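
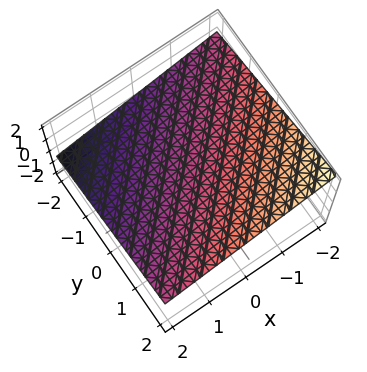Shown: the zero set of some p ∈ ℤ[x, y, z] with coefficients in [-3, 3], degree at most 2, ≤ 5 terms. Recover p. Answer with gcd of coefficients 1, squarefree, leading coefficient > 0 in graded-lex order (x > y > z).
x - y + 3*z - 2

1. deg p = 1. Every cross-section is a straight line — this is a plane.
2. Observable constraints: it meets the x-axis at x = 2 (among the integer gridlines); it meets the y-axis at y = -2 (among the integer gridlines).
3. The integer polynomial consistent with all of this is the stated p.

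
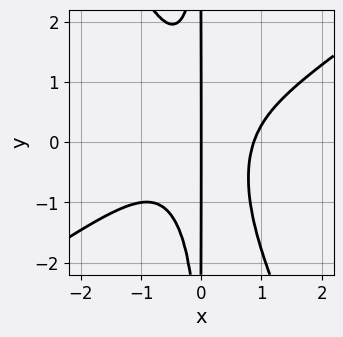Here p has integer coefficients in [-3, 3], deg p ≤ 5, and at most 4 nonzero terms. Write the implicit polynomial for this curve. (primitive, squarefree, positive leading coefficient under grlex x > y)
3*x^4 - 3*x^3*y - 2*x^2*y^2 - 2*x

(a) Degree: no degree-3 curve has this shape, so deg p = 4.
(b) From the visible intercepts: it crosses the x-axis at the gridline x = 0; every point of the y-axis in the box is on the curve.
(c) Together with the visible shape, these determine p as stated.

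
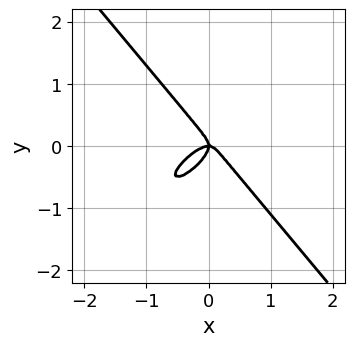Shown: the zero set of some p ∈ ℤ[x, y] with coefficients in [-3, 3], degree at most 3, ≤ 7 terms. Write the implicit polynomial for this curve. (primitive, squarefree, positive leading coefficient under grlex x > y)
1. deg p = 3. The shape is more complex than any degree-2 curve.
2. Against the integer gridlines: it meets the x-axis at x = 0 (among the integer gridlines); one y-axis crossing is at y = 0.
3. Putting this together gives p.

3*x^3 - 3*x^2*y - x*y^2 + 3*y^3 + x*y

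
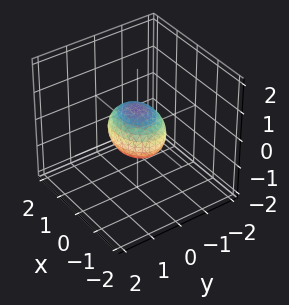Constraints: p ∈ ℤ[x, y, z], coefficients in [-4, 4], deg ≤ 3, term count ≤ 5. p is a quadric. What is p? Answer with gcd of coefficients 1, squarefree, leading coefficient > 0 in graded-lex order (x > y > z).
2*x^2 + 3*y^2 + 3*z^2 - 2

First, deg p = 2.
Then, symmetries: mirror symmetry z ↦ −z ⇒ only even powers of z; it's symmetric under y → −y, forcing even powers of y; it's symmetric under x → −x, forcing even powers of x.
Then, from the visible intercepts: among the integer gridlines, it crosses the x-axis at x ∈ {-1, 1}.
Finally, fitting integer coefficients to these (and the overall shape) gives p.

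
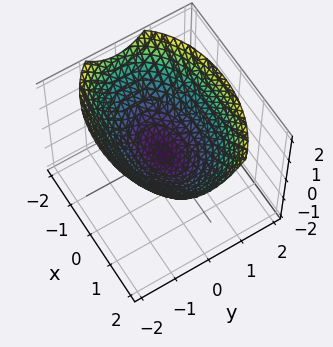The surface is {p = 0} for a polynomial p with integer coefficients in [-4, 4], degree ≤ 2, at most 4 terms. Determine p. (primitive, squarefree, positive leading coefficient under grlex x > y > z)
(a) The degree is 2 — a single bowl opening along one axis; a quadric.
(b) Symmetries: mirror symmetry y ↦ −y ⇒ only even powers of y; mirror symmetry x ↦ −x ⇒ only even powers of x.
(c) From the visible intercepts: one y-axis crossing is at y = 0; one x-axis crossing is at x = 0.
(d) Together with the visible shape, these determine p as stated.

x^2 + 2*y^2 - 3*z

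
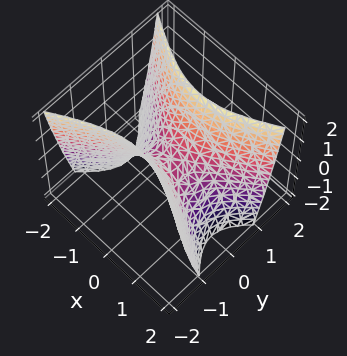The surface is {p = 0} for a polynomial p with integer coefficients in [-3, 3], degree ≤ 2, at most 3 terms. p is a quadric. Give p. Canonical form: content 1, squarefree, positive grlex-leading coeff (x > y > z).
(a) Degree: a saddle surface; a quadric, so deg p = 2.
(b) Symmetries: it's symmetric under x → −x, forcing even powers of x; it's symmetric under y → −y, forcing even powers of y.
(c) From the axis intercepts and sections: it meets the z-axis at z = 0 (among the integer gridlines); it crosses the x-axis at the gridline x = 0.
(d) Fitting integer coefficients to these (and the overall shape) gives p.

x^2 - 2*y^2 + z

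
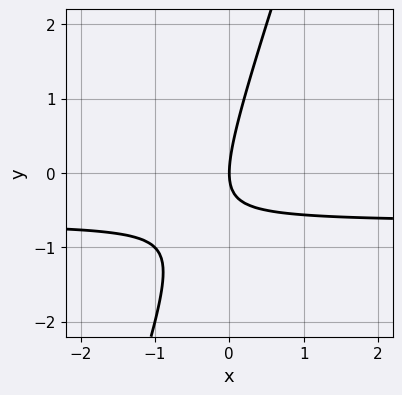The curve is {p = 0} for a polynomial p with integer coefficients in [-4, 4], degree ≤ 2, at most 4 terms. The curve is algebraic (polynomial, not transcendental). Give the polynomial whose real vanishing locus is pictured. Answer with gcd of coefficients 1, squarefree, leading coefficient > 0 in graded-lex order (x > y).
3*x*y - y^2 + 2*x

1. Degree: a generic line meets the curve in up to 2 points, so deg p = 2.
2. Checking where it meets the axes: it crosses the x-axis at the gridline x = 0; it meets the y-axis at y = 0 (among the integer gridlines).
3. The integer polynomial consistent with all of this is the stated p.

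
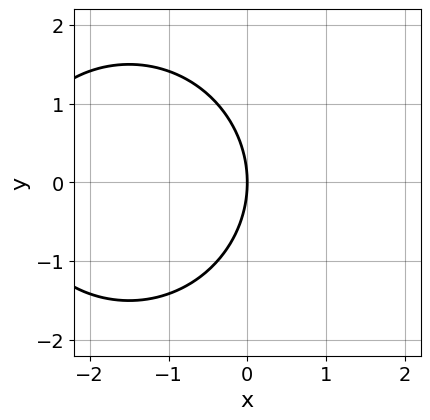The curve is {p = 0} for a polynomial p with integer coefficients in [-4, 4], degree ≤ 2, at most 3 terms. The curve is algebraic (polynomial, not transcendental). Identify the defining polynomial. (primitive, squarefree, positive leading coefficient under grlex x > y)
x^2 + y^2 + 3*x

(a) Degree: no degree-1 curve has this shape, so deg p = 2.
(b) Symmetries: it's symmetric under y → −y, forcing even powers of y.
(c) Reading off the gridlines: it meets the y-axis at y = 0 (among the integer gridlines); it meets the x-axis at x = 0 (among the integer gridlines).
(d) Solving for integer coefficients yields p as stated.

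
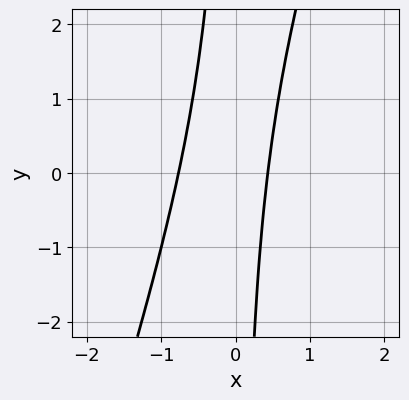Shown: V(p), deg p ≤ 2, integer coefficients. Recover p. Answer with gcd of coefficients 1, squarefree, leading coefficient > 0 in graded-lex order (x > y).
3*x^2 - x*y + x - 1

First, deg p = 2. No degree-1 curve has this shape.
Then, observable constraints: no y-intercept at any integer in the box.
Finally, putting this together gives p.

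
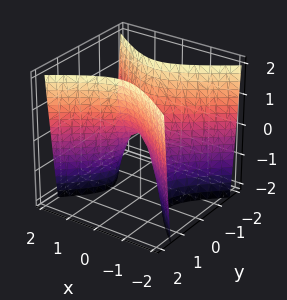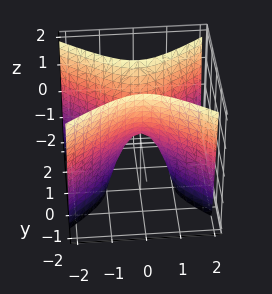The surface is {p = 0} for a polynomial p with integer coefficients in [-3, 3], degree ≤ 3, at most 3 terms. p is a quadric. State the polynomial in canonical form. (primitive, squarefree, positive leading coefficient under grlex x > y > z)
2*x^2 - 3*y^2 + z

1. The degree is 2 — a saddle surface; a quadric.
2. Symmetries: it's symmetric under x → −x, forcing even powers of x; it's symmetric under y → −y, forcing even powers of y.
3. Observable constraints: one y-axis crossing is at y = 0; it meets the x-axis at x = 0 (among the integer gridlines); one z-axis crossing is at z = 0.
4. Solving for integer coefficients yields p as stated.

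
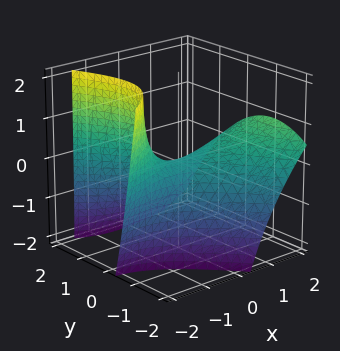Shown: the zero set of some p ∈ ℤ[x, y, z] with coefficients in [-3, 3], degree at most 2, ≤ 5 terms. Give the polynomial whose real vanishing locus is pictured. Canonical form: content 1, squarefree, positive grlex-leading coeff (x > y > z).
(a) deg p = 2.
(b) Against the integer gridlines: it crosses the y-axis at the gridline y = 0; one x-axis crossing is at x = 0; it meets the z-axis at z = 0 (among the integer gridlines).
(c) Together with the visible shape, these determine p as stated.

x^2 - 2*x*y - 2*x*z - 2*y^2 - 3*z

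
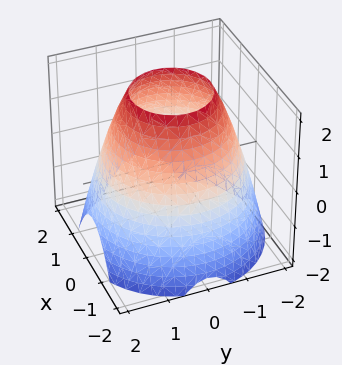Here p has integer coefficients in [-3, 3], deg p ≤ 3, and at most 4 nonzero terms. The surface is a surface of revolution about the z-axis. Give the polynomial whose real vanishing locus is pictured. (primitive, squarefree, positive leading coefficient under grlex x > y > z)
deg p = 2. The shape is more complex than any degree-1 surface.
Symmetries: the z-axis is an axis of rotation, so x and y enter only as x² + y².
From the axis intercepts and sections: a circular section at z = 1 has radius between 1 and 2; no z-intercept at any integer in the box.
Matching integer coefficients to the picture gives p.

x^2 + y^2 + z - 3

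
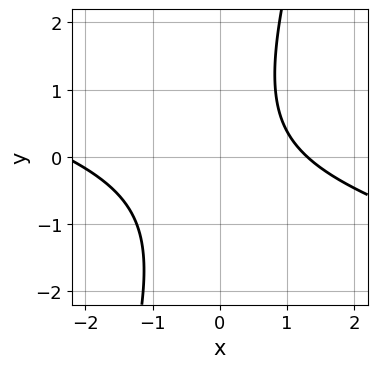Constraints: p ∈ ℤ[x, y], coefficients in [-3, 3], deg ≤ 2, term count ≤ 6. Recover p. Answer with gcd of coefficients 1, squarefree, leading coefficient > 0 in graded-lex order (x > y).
First, the degree is 2 — no degree-1 curve has this shape.
Then, from the axis intercepts and sections: it misses every integer gridline on the y-axis.
Finally, fitting integer coefficients to these (and the overall shape) gives p.

x^2 + 3*x*y - y^2 + x - 3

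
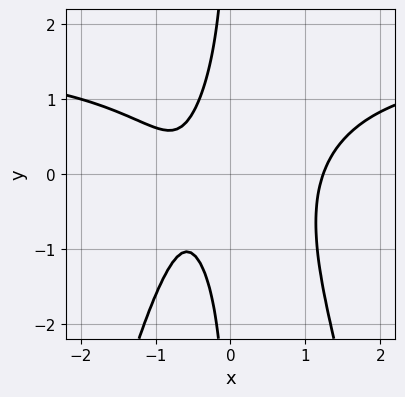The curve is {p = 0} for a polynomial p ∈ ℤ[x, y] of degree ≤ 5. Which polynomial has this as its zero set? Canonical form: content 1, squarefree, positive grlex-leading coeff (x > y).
1. The degree is 4 — no degree-3 curve has this shape.
2. Against the integer gridlines: it misses every integer gridline on the y-axis.
3. Assembling these constraints gives the stated polynomial.

2*x^3*y - 3*x^3 + 2*x*y^2 + 3*x + 2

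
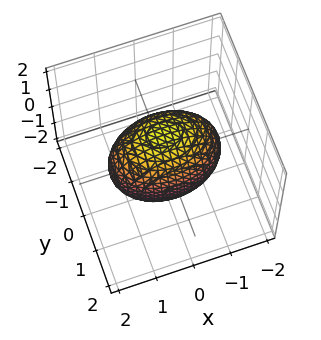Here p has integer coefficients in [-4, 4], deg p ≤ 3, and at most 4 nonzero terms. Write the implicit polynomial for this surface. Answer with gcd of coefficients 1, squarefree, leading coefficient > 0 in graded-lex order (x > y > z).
x^2 + 2*y^2 + z^2 - 2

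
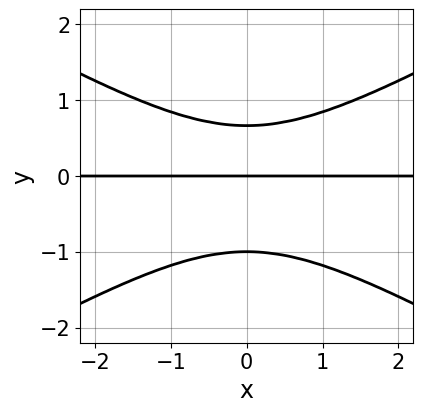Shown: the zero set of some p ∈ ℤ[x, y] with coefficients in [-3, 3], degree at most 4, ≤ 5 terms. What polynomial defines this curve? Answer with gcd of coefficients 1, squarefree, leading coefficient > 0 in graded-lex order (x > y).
x^2*y - 3*y^3 - y^2 + 2*y

(a) The degree is 3 — no degree-2 curve has this shape.
(b) Symmetries: mirror symmetry x ↦ −x ⇒ only even powers of x.
(c) Reading off the gridlines: the y-axis gridline crossings are at y ∈ {-1, 0}; every point of the x-axis in the box is on the curve.
(d) Solving for integer coefficients yields p as stated.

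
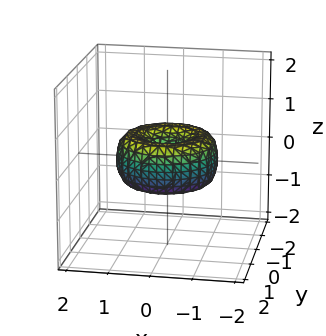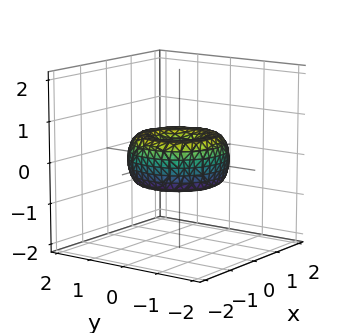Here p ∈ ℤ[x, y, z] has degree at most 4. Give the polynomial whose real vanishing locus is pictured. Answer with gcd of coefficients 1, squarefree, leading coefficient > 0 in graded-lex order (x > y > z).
2*x^4 + 4*x^2*y^2 + 2*y^4 - 3*x^2 - 3*y^2 + 3*z^2

(a) deg p = 4. A generic line meets the surface in up to 4 points.
(b) Symmetry: every cross-section ⟂ z is a circle, so x, y appear only via x² + y².
(c) Observable constraints: a circular section at z = 0 has radius between 1 and 2; one z-axis crossing is at z = 0.
(d) The integer polynomial consistent with all of this is the stated p.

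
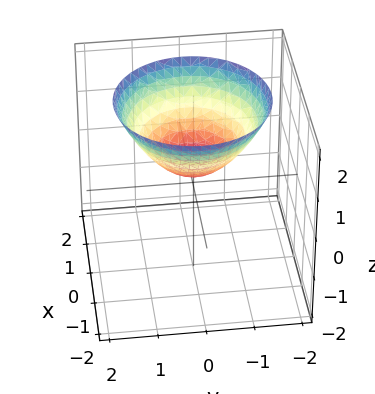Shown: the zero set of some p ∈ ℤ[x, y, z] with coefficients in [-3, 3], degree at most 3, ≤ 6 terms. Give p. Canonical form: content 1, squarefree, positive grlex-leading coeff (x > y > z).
2*x^2 + 2*y^2 - 3*z + 1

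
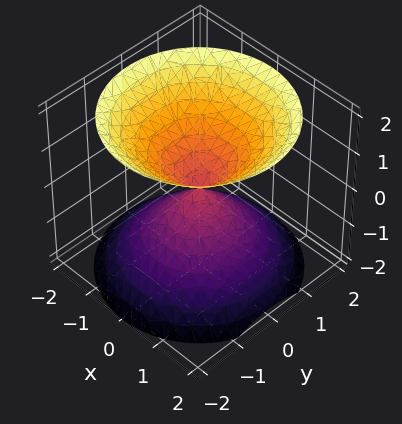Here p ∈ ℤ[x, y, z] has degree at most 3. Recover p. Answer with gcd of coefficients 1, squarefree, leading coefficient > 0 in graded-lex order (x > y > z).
x^2 + y^2 - z^2

The picture has 2 separate pieces. They look like related sheets of one shape, so recover p as a whole.
deg p = 2. Two nappes meeting at a single point; a quadric.
Symmetries: mirror symmetry z ↦ −z ⇒ only even powers of z; rotational symmetry about the z-axis ⇒ p depends on x, y only through x² + y².
Checking where it meets the axes: it meets the y-axis at y = 0 (among the integer gridlines); a circular section at z = -1 has radius exactly 1; one z-axis crossing is at z = 0; it crosses the x-axis at the gridline x = 0.
Putting this together gives p.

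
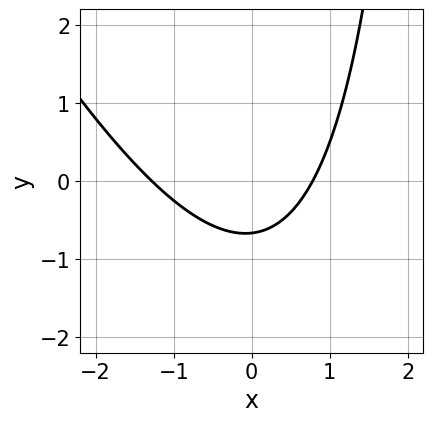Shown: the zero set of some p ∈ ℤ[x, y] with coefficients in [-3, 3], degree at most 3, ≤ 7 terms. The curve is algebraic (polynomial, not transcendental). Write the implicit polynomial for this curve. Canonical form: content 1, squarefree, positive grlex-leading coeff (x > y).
2*x^2 + x*y + x - 3*y - 2

deg p = 2. No degree-1 curve has this shape.
Putting this together gives p.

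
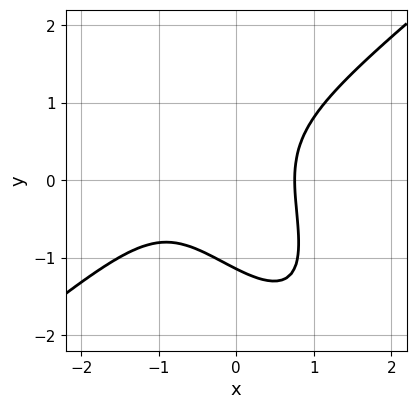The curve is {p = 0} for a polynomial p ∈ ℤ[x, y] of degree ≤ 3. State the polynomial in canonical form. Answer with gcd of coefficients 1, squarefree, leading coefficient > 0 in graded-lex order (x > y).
3*x^3 - 3*x*y^2 - 2*y^3 + 3*x^2 - 3

(a) Degree: no degree-2 curve has this shape, so deg p = 3.
(b) The integer polynomial consistent with all of this is the stated p.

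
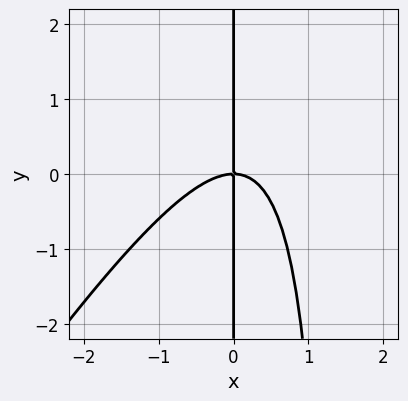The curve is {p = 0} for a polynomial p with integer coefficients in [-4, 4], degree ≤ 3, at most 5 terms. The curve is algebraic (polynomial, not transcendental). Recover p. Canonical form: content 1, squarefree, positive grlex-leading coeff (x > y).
(a) The degree is 3 — a generic line meets the curve in up to 3 points.
(b) From the visible intercepts: one x-axis crossing is at x = 0; the visible y-axis segment lies entirely on the curve.
(c) Together with the visible shape, these determine p as stated.

3*x^3 - 2*x^2*y + 3*x*y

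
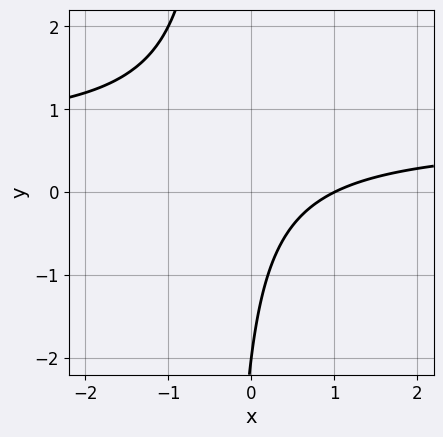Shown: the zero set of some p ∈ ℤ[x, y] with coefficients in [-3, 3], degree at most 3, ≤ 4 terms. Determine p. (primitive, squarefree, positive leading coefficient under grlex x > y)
3*x*y - 2*x + y + 2

(a) deg p = 2. The shape is more complex than any degree-1 curve.
(b) Against the integer gridlines: one x-axis crossing is at x = 1; it meets the y-axis at y = -2 (among the integer gridlines).
(c) Putting this together gives p.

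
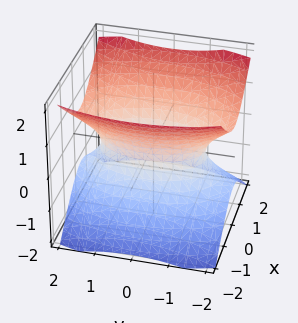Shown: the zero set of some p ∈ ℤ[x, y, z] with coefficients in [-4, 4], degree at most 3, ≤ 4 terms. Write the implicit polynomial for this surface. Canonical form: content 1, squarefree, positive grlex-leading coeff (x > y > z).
3*x^2 + y^2 - 3*z^2 - 2

First, the degree is 2 — one connected sheet with a waist; a quadric.
Next, symmetries: the x ↦ −x reflection is a symmetry, so x appears only in even powers; it's symmetric under z → −z, forcing even powers of z; it's symmetric under y → −y, forcing even powers of y.
Then, against the integer gridlines: no z-intercept at any integer in the box.
Finally, putting this together gives p.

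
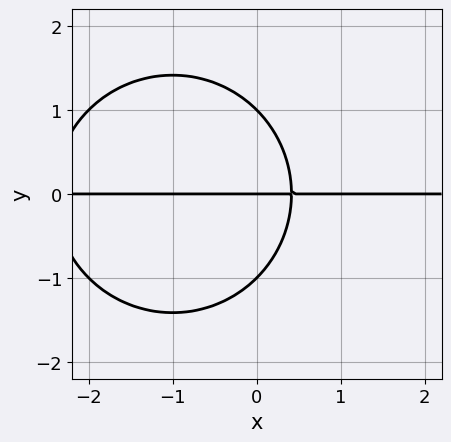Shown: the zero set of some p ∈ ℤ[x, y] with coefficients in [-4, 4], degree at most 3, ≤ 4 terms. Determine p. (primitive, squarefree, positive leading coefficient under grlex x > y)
x^2*y + y^3 + 2*x*y - y

First, the degree is 3 — no degree-2 curve has this shape.
Next, against the integer gridlines: the visible x-axis segment lies entirely on the curve; the y-axis gridline crossings are at y ∈ {-1, 0, 1}.
Finally, matching integer coefficients to the picture gives p.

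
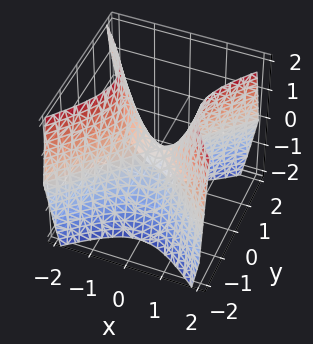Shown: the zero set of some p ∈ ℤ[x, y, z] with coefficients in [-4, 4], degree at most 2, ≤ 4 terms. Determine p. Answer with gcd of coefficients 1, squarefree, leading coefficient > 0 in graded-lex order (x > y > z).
3*x^2 - 3*y^2 - 2*z

Degree: a saddle surface; a quadric, so deg p = 2.
Symmetries: the x ↦ −x reflection is a symmetry, so x appears only in even powers; it's symmetric under y → −y, forcing even powers of y.
Reading off the gridlines: one x-axis crossing is at x = 0; it crosses the y-axis at the gridline y = 0; it meets the z-axis at z = 0 (among the integer gridlines).
These observations pin down the coefficients.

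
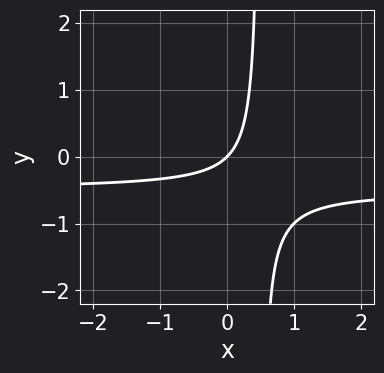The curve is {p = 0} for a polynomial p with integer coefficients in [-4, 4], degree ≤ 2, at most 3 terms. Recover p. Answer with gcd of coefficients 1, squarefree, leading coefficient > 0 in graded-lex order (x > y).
2*x*y + x - y

First, degree: no degree-1 curve has this shape, so deg p = 2.
Next, reading off the gridlines: one x-axis crossing is at x = 0; it meets the y-axis at y = 0 (among the integer gridlines).
Finally, matching integer coefficients to the picture gives p.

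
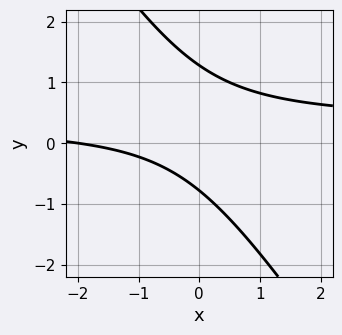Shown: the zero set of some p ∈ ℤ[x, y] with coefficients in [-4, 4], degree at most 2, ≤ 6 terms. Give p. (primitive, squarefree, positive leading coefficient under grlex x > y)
3*x*y + 2*y^2 - x - y - 2

1. Degree: the shape is more complex than any degree-1 curve, so deg p = 2.
2. Observable constraints: it crosses the x-axis at the gridline x = -2.
3. These observations pin down the coefficients.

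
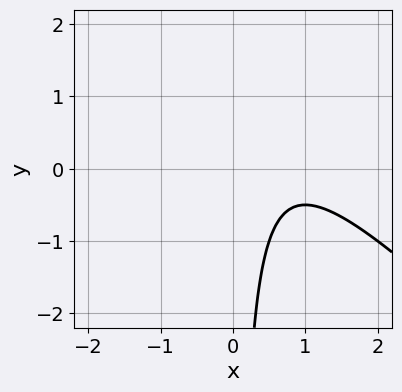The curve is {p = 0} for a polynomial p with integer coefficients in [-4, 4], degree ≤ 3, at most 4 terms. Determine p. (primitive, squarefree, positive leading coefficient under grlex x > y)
2*x^2 + 2*x*y - 3*x + 2

(a) The degree is 2 — no degree-1 curve has this shape.
(b) Against the integer gridlines: it misses every integer gridline on the x-axis; it misses every integer gridline on the y-axis.
(c) Solving for integer coefficients yields p as stated.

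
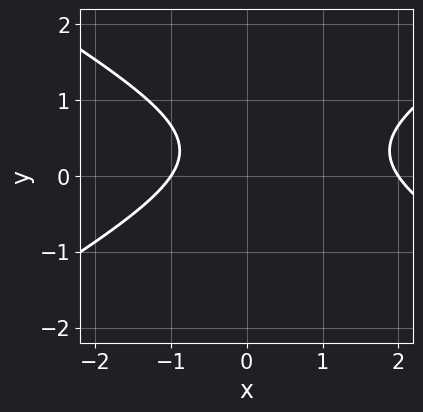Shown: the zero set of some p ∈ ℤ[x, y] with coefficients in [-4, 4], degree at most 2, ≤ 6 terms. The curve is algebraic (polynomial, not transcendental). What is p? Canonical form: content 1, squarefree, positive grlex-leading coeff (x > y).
1. The degree is 2 — a generic line meets the curve in up to 2 points.
2. Against the integer gridlines: among the integer gridlines, it crosses the x-axis at x ∈ {-1, 2}; no y-intercept at any integer in the box.
3. These observations pin down the coefficients.

x^2 - 3*y^2 - x + 2*y - 2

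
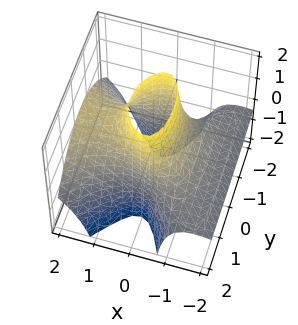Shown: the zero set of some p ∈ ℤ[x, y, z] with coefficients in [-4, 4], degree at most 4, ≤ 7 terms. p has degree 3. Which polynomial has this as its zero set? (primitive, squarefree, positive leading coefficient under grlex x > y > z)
x^3 - 3*x^2*z - x*y^2 - 2*y^2 + 2

First, deg p = 3.
Next, from the axis intercepts and sections: the y-axis gridline crossings are at y ∈ {-1, 1}; the surface avoids every integer z-axis point in the box.
Finally, assembling these constraints gives the stated polynomial.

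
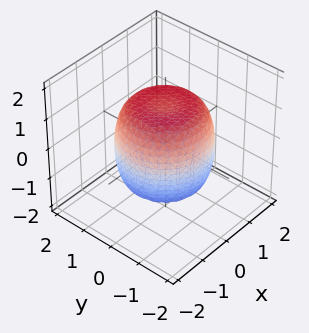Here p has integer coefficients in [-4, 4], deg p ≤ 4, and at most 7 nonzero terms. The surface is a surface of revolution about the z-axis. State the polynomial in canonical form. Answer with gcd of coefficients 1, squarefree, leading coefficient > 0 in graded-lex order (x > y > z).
2*x^4 + 4*x^2*y^2 + 2*y^4 - 2*x^2 - 2*y^2 + 2*z^2 - 3

1. The degree is 4 — a generic line meets the surface in up to 4 points.
2. Symmetries: rotational symmetry about the z-axis ⇒ p depends on x, y only through x² + y².
3. Checking where it meets the axes: a circular section at z = 0 has radius between 1 and 2.
4. Matching integer coefficients to the picture gives p.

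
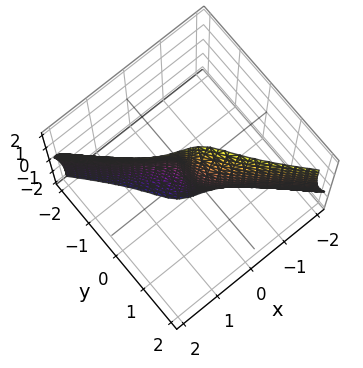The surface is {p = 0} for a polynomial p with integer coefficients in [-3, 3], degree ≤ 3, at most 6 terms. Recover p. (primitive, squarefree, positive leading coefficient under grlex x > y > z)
3*x^3 + 2*x*y*z + 3*y^3 + y*z^2 + 2*x

First, the degree is 3 — the shape is more complex than any degree-2 surface.
Next, observable constraints: it crosses the y-axis at the gridline y = 0; it crosses the x-axis at the gridline x = 0; the visible z-axis segment lies entirely on the surface.
Finally, assembling these constraints gives the stated polynomial.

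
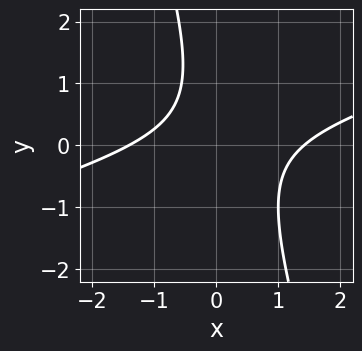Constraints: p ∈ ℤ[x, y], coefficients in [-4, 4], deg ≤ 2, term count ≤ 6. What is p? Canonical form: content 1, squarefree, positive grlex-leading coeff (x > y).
The degree is 2 — no degree-1 curve has this shape.
Checking where it meets the axes: it misses every integer gridline on the y-axis.
Assembling these constraints gives the stated polynomial.

x^2 - 3*x*y - y^2 + y - 2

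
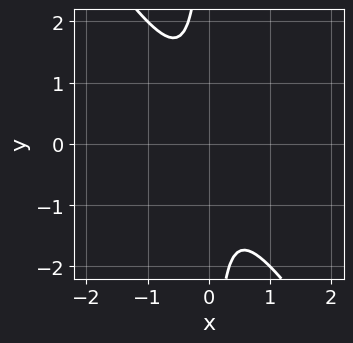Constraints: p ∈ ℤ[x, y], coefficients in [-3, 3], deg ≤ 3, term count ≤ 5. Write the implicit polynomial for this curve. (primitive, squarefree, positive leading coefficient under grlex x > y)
3*x^2 + 2*x*y + 1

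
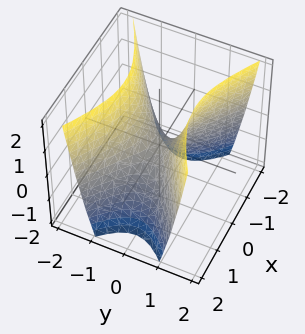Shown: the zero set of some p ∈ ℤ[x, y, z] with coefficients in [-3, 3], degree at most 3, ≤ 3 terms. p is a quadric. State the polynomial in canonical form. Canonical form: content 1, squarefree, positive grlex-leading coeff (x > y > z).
x^2 - 2*y^2 + z

1. The degree is 2 — a saddle surface; a quadric.
2. Symmetries: it's symmetric under x → −x, forcing even powers of x; it's symmetric under y → −y, forcing even powers of y.
3. From the visible intercepts: it crosses the x-axis at the gridline x = 0; one z-axis crossing is at z = 0.
4. The integer polynomial consistent with all of this is the stated p.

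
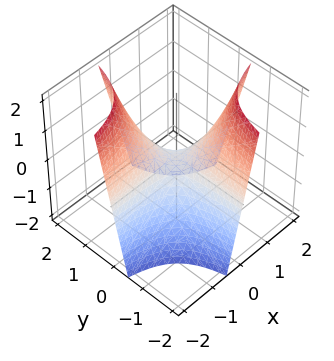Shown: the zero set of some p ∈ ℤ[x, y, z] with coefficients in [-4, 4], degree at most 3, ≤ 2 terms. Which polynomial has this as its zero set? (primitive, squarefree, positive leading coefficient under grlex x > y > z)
2*x*y + z

(a) Degree: the shape is more complex than any degree-1 surface, so deg p = 2.
(b) Reading off the gridlines: one z-axis crossing is at z = 0; every point of the x-axis in the box is on the surface; every point of the y-axis in the box is on the surface.
(c) Together with the visible shape, these determine p as stated.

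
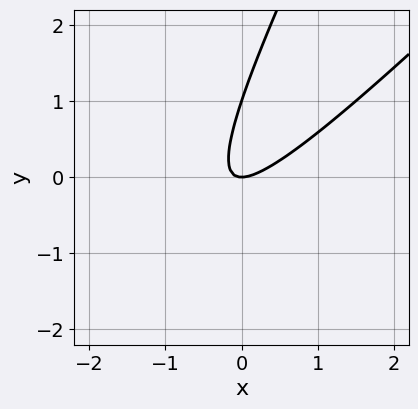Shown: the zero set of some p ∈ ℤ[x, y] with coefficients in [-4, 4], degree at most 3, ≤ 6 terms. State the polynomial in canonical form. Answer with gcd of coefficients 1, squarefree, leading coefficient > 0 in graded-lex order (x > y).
2*x^2 - 3*x*y + y^2 - y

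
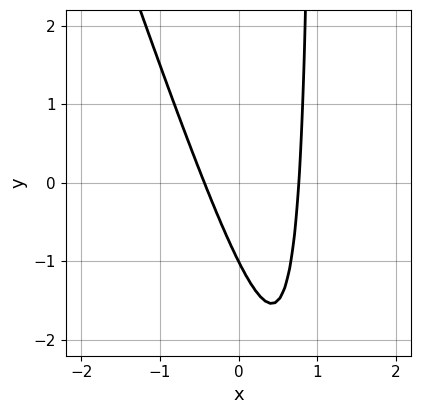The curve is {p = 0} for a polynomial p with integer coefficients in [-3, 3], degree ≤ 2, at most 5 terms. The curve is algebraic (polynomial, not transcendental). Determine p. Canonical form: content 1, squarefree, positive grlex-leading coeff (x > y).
The degree is 2 — a generic line meets the curve in up to 2 points.
From the visible intercepts: one y-axis crossing is at y = -1.
These observations pin down the coefficients.

3*x^2 + x*y - x - y - 1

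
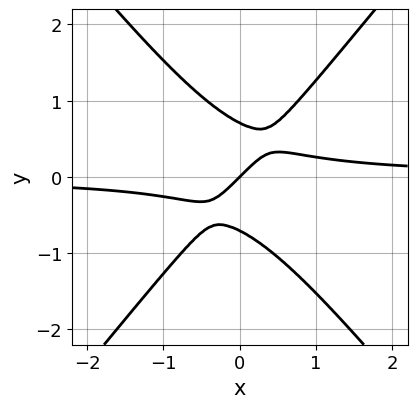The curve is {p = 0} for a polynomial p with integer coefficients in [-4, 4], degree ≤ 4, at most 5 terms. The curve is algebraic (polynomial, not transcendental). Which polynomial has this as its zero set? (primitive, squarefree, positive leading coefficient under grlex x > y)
First, degree: no degree-2 curve has this shape, so deg p = 3.
Next, from the axis intercepts and sections: it meets the y-axis at y = 0 (among the integer gridlines); one x-axis crossing is at x = 0.
Finally, putting this together gives p.

3*x^2*y - 2*y^3 - x + y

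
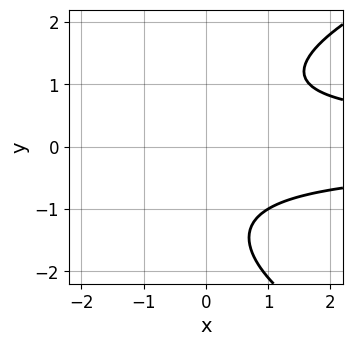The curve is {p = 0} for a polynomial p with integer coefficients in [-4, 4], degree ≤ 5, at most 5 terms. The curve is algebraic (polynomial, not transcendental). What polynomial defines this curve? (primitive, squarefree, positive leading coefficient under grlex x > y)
y^4 - 3*x*y^2 + y^3 + 3

1. deg p = 4.
2. From the visible intercepts: no y-intercept at any integer in the box; the curve avoids every integer x-axis point in the box.
3. Putting this together gives p.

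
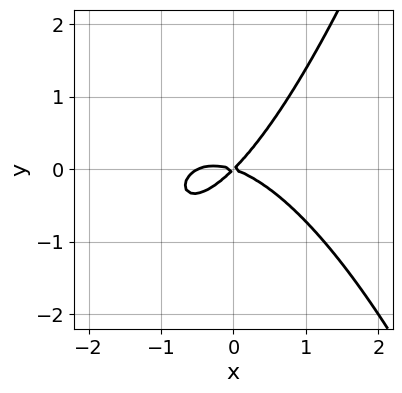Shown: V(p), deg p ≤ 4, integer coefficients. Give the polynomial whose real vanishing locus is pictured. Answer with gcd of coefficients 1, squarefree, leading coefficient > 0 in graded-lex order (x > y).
1. Degree: a generic line meets the curve in up to 3 points, so deg p = 3.
2. From the visible intercepts: it meets the x-axis at x = 0 (among the integer gridlines); it crosses the y-axis at the gridline y = 0.
3. Solving for integer coefficients yields p as stated.

2*x^3 + x^2 + 2*x*y - 3*y^2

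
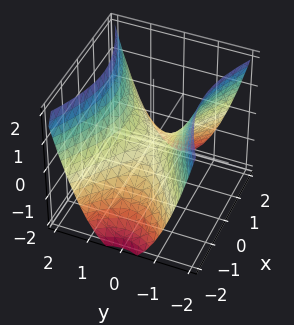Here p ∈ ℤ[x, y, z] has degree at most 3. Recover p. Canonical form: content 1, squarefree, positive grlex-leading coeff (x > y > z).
x^2 - 2*y^2 + 2*z

(a) deg p = 2.
(b) Symmetries: the x ↦ −x reflection is a symmetry, so x appears only in even powers; the y ↦ −y reflection is a symmetry, so y appears only in even powers.
(c) Checking where it meets the axes: it crosses the y-axis at the gridline y = 0; it meets the z-axis at z = 0 (among the integer gridlines).
(d) Putting this together gives p.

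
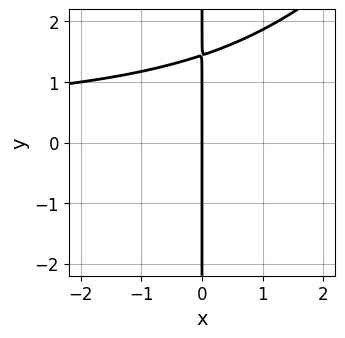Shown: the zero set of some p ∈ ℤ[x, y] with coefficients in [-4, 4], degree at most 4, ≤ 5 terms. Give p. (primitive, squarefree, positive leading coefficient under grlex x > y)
1. The degree is 4 — the shape is more complex than any degree-3 curve.
2. From the axis intercepts and sections: it crosses the x-axis at the gridline x = 0; the visible y-axis segment lies entirely on the curve.
3. Putting this together gives p.

x^2*y^2 - x*y^3 + 3*x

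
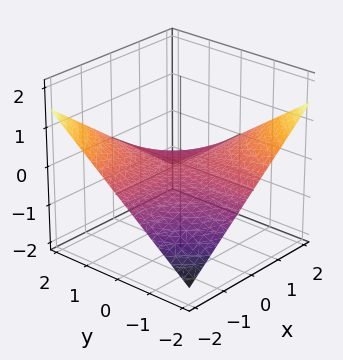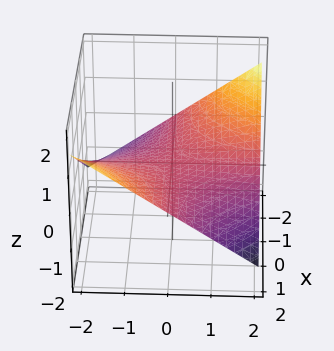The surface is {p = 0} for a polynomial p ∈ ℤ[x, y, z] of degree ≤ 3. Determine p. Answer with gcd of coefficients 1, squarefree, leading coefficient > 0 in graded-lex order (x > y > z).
x*y + 3*z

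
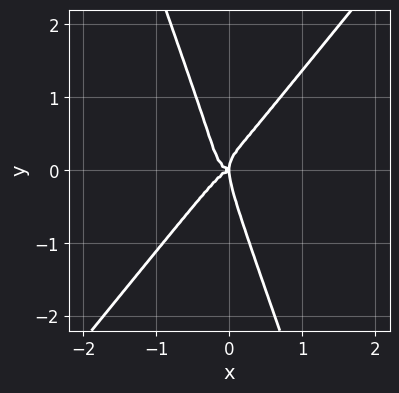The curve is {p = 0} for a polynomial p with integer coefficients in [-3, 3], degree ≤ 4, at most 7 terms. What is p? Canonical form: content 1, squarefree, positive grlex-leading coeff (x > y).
First, deg p = 4.
Then, from the visible intercepts: it meets the x-axis at x = 0 (among the integer gridlines); one y-axis crossing is at y = 0.
Finally, fitting integer coefficients to these (and the overall shape) gives p.

3*x^4 + 2*x^2*y^2 - 2*x*y^3 - y^4 + x*y^2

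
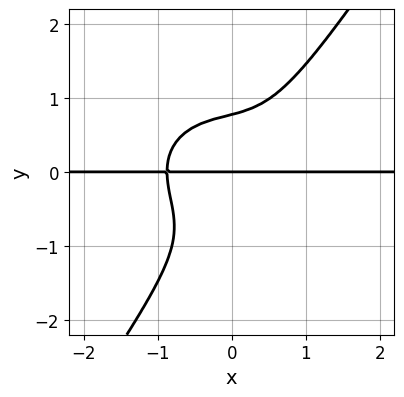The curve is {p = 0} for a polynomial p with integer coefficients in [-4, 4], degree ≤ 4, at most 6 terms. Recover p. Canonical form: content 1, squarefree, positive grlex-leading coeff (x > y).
3*x^3*y + 3*x*y^3 - 3*y^4 - y^3 + 2*y

First, degree: a generic line meets the curve in up to 4 points, so deg p = 4.
Next, from the axis intercepts and sections: it crosses the y-axis at the gridline y = 0; the visible x-axis segment lies entirely on the curve.
Finally, fitting integer coefficients to these (and the overall shape) gives p.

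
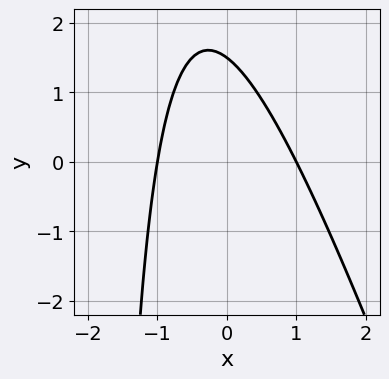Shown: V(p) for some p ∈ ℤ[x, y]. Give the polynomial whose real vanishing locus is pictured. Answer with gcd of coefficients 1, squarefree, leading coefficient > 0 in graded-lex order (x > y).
(a) The degree is 2 — no degree-1 curve has this shape.
(b) Observable constraints: among the integer gridlines, it crosses the x-axis at x ∈ {-1, 1}.
(c) Putting this together gives p.

3*x^2 + x*y + 2*y - 3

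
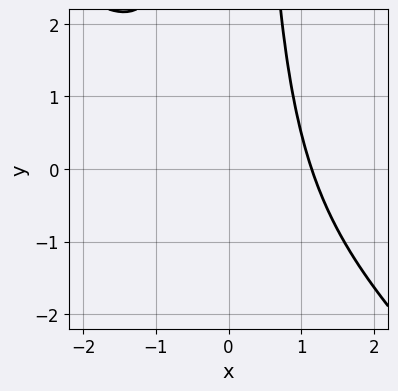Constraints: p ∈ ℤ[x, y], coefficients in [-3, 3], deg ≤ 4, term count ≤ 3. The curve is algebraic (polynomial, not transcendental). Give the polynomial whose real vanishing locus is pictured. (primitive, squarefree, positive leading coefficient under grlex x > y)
2*x^3 + 2*x^2*y - 3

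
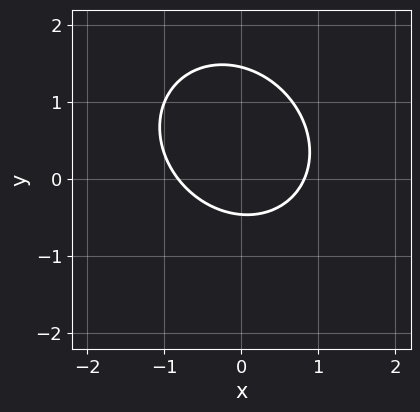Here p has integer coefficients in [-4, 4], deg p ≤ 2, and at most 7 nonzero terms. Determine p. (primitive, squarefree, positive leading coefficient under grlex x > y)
3*x^2 + x*y + 3*y^2 - 3*y - 2

1. deg p = 2. No degree-1 curve has this shape.
2. Solving for integer coefficients yields p as stated.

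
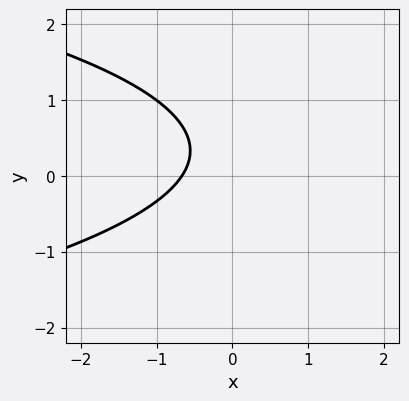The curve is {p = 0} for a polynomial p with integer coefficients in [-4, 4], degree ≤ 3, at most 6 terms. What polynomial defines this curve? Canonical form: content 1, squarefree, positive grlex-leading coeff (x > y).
3*y^2 + 3*x - 2*y + 2

(a) The degree is 2 — the shape is more complex than any degree-1 curve.
(b) From the visible intercepts: no y-intercept at any integer in the box.
(c) The integer polynomial consistent with all of this is the stated p.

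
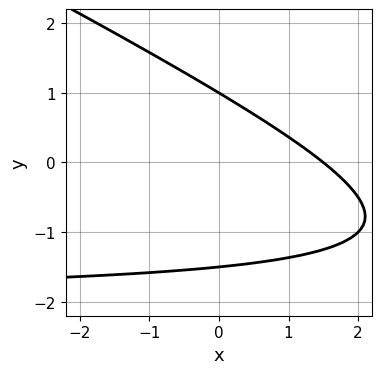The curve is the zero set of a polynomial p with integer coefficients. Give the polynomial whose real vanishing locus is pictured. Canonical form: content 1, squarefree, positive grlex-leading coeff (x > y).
x*y + 2*y^2 + 2*x + y - 3

1. Degree: the shape is more complex than any degree-1 curve, so deg p = 2.
2. Against the integer gridlines: it meets the y-axis at y = 1 (among the integer gridlines).
3. The integer polynomial consistent with all of this is the stated p.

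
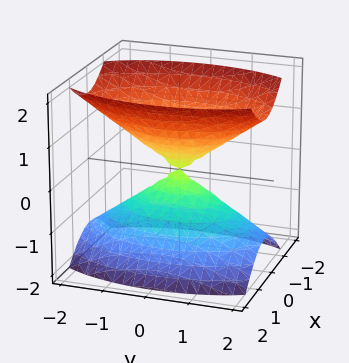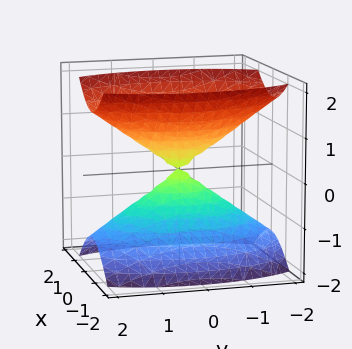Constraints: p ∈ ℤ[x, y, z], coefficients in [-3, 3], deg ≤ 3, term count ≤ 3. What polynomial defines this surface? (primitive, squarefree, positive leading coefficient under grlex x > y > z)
3*x^2 + y^2 - 2*z^2

The picture has 2 separate pieces. Treating them together as one polynomial.
Degree: two nappes meeting at a single point; a quadric, so deg p = 2.
Symmetries: mirror symmetry z ↦ −z ⇒ only even powers of z; mirror symmetry x ↦ −x ⇒ only even powers of x; mirror symmetry y ↦ −y ⇒ only even powers of y.
Against the integer gridlines: it crosses the z-axis at the gridline z = 0; it meets the y-axis at y = 0 (among the integer gridlines).
Fitting integer coefficients to these (and the overall shape) gives p.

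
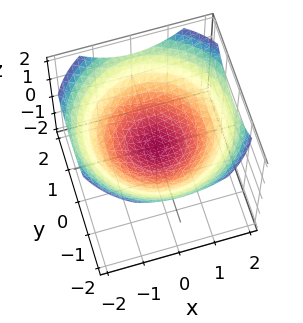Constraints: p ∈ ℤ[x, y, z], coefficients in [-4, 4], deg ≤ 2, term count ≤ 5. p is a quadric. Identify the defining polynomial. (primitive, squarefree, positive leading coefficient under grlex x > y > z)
x^2 + y^2 - 3*z

The degree is 2 — a single bowl opening along one axis; a quadric.
Symmetry: the z-axis is an axis of rotation, so x and y enter only as x² + y².
From the axis intercepts and sections: one x-axis crossing is at x = 0; a circular section at z = 1 has radius between 1 and 2.
Putting this together gives p.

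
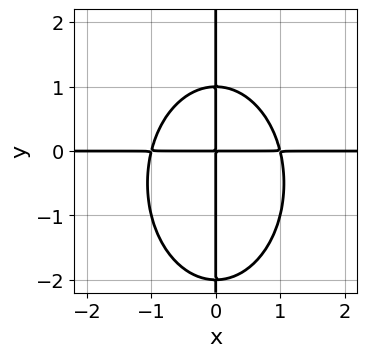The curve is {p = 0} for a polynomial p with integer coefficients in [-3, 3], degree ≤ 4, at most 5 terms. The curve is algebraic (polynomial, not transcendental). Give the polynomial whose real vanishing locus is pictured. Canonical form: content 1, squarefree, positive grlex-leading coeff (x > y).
2*x^3*y + x*y^3 + x*y^2 - 2*x*y

(a) Degree: no degree-3 curve has this shape, so deg p = 4.
(b) Checking where it meets the axes: the visible x-axis segment lies entirely on the curve; every point of the y-axis in the box is on the curve.
(c) Assembling these constraints gives the stated polynomial.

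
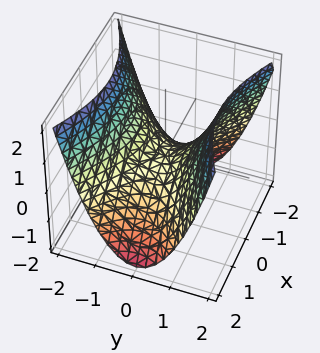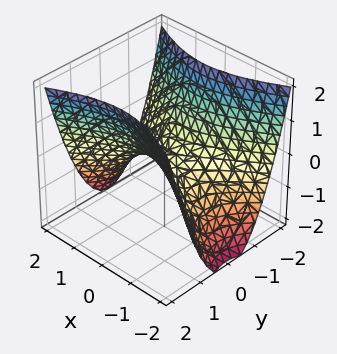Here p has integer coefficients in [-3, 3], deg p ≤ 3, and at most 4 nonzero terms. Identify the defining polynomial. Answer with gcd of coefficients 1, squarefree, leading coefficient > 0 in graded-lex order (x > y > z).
First, degree: a hyperbolic paraboloid; a quadric, so deg p = 2.
Then, symmetries: it's symmetric under x → −x, forcing even powers of x; mirror symmetry y ↦ −y ⇒ only even powers of y.
Next, from the axis intercepts and sections: it crosses the x-axis at the gridline x = 0; it meets the y-axis at y = 0 (among the integer gridlines); it meets the z-axis at z = 0 (among the integer gridlines).
Finally, assembling these constraints gives the stated polynomial.

x^2 - 2*y^2 + 2*z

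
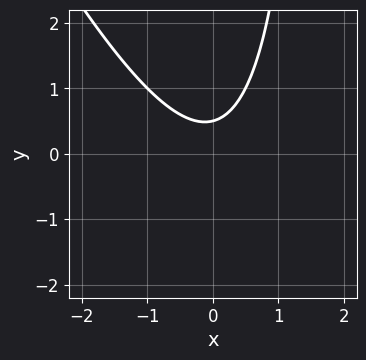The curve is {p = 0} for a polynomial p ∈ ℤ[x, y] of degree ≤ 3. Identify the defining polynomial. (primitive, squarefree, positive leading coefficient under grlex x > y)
1. The degree is 2 — a generic line meets the curve in up to 2 points.
2. From the visible intercepts: the curve avoids every integer x-axis point in the box.
3. Assembling these constraints gives the stated polynomial.

2*x^2 + x*y - 2*y + 1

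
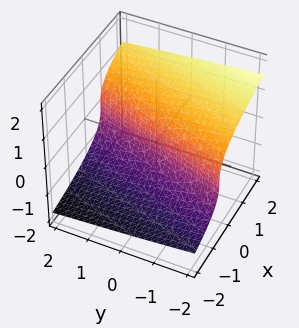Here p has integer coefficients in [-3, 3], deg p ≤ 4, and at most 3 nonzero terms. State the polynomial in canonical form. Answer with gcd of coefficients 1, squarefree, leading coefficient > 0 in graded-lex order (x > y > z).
2*z^3 - 3*x + y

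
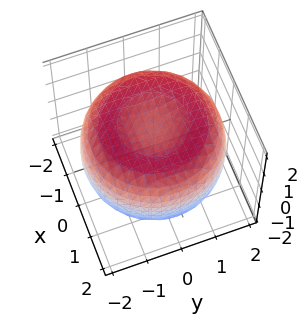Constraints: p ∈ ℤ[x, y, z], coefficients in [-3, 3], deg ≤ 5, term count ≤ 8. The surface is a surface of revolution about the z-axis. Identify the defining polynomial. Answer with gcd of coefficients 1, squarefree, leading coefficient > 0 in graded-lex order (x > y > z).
x^4 + 2*x^2*y^2 + y^4 - 3*x^2 - 3*y^2 + 3*z^2 - 3

1. deg p = 4.
2. Symmetries: rotational symmetry about the z-axis ⇒ p depends on x, y only through x² + y².
3. Observable constraints: among the integer gridlines, it crosses the z-axis at z ∈ {-1, 1}; a circular section at z = -1 has radius between 1 and 2.
4. Putting this together gives p.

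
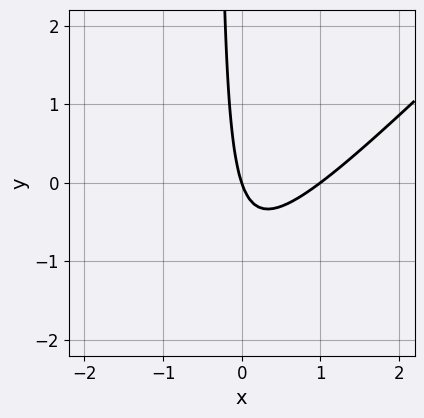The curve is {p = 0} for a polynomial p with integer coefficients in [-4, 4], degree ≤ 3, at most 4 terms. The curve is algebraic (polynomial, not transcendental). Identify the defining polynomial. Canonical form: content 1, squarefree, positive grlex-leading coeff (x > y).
First, the degree is 2 — a generic line meets the curve in up to 2 points.
Next, observable constraints: one y-axis crossing is at y = 0; among the integer gridlines, it crosses the x-axis at x ∈ {0, 1}.
Finally, together with the visible shape, these determine p as stated.

3*x^2 - 3*x*y - 3*x - y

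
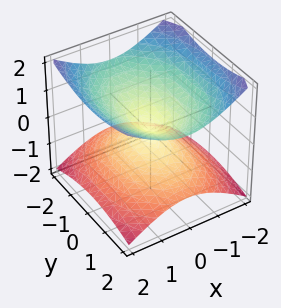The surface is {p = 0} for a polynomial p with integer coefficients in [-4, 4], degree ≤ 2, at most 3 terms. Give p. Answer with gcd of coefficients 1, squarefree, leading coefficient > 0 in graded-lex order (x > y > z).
(a) deg p = 2. A double cone through the origin; a quadric.
(b) Symmetries: the x ↦ −x reflection is a symmetry, so x appears only in even powers; the y ↦ −y reflection is a symmetry, so y appears only in even powers; the z ↦ −z reflection is a symmetry, so z appears only in even powers.
(c) Against the integer gridlines: it crosses the x-axis at the gridline x = 0; it meets the y-axis at y = 0 (among the integer gridlines); it crosses the z-axis at the gridline z = 0.
(d) The integer polynomial consistent with all of this is the stated p.

2*x^2 + y^2 - 3*z^2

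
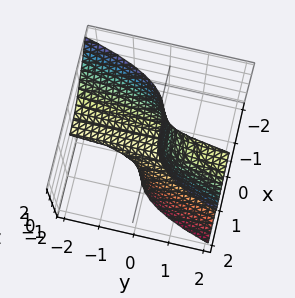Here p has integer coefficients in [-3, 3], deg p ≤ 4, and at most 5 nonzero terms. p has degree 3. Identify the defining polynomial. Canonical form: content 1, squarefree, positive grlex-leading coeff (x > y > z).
3*x^3 - 2*y*z^2 + z

1. Degree: a generic line meets the surface in up to 3 points, so deg p = 3.
2. Reading off the gridlines: every point of the y-axis in the box is on the surface; it crosses the x-axis at the gridline x = 0; one z-axis crossing is at z = 0.
3. The integer polynomial consistent with all of this is the stated p.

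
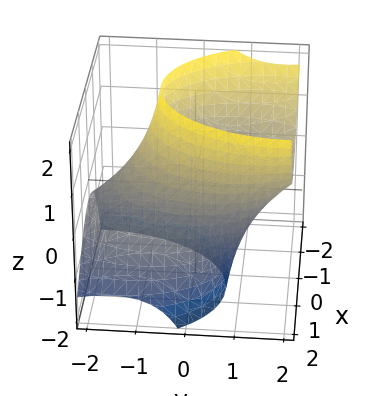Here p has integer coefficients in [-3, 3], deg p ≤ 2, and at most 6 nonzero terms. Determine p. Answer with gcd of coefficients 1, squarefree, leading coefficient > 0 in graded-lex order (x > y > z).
2*x^2 + x*z + y^2 - 2*y*z - 3

(a) Degree: a generic line meets the surface in up to 2 points, so deg p = 2.
(b) From the visible intercepts: no z-intercept at any integer in the box.
(c) Together with the visible shape, these determine p as stated.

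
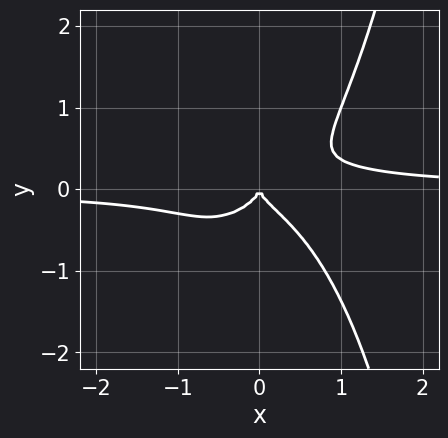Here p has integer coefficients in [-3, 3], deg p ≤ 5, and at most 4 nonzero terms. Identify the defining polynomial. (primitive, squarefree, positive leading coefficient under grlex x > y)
3*x^3*y + x*y^3 - 3*y^3 - x^2

(a) Degree: a generic line meets the curve in up to 4 points, so deg p = 4.
(b) Checking where it meets the axes: it crosses the y-axis at the gridline y = 0; one x-axis crossing is at x = 0.
(c) The integer polynomial consistent with all of this is the stated p.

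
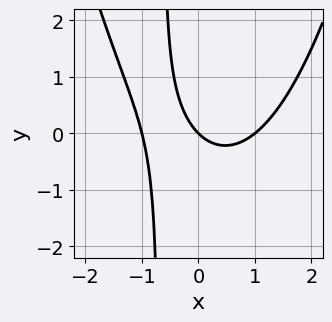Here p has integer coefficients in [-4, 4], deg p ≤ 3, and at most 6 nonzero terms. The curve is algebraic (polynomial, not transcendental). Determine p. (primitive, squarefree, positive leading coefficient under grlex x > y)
2*x^3 - 3*x*y - 2*x - 2*y

1. deg p = 3. A generic line meets the curve in up to 3 points.
2. From the axis intercepts and sections: it meets the y-axis at y = 0 (among the integer gridlines); among the integer gridlines, it crosses the x-axis at x ∈ {-1, 0, 1}.
3. The integer polynomial consistent with all of this is the stated p.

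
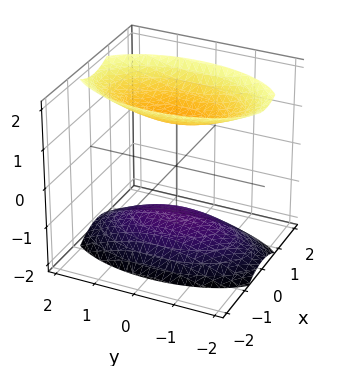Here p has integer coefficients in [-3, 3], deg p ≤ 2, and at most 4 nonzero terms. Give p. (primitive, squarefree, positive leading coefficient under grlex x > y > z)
First, there are 2 components. They look like related sheets of one shape, so recover p as a whole.
Then, deg p = 2. Two sheets facing apart; a quadric.
Next, symmetries: the x ↦ −x reflection is a symmetry, so x appears only in even powers; it's symmetric under z → −z, forcing even powers of z; the y ↦ −y reflection is a symmetry, so y appears only in even powers.
Then, checking where it meets the axes: the surface avoids every integer x-axis point in the box; it misses every integer gridline on the y-axis.
Finally, together with the visible shape, these determine p as stated.

3*x^2 + y^2 - 2*z^2 + 3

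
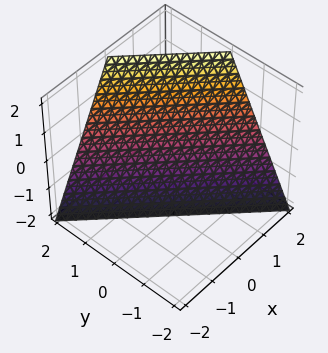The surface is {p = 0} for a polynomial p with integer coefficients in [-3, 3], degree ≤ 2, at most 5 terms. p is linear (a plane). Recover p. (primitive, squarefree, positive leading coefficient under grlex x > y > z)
2*x + 2*y - z - 2

1. Degree: the surface is flat (a plane), so deg p = 1.
2. Reading off the gridlines: it crosses the x-axis at the gridline x = 1; it crosses the z-axis at the gridline z = -2; it crosses the y-axis at the gridline y = 1.
3. Together with the visible shape, these determine p as stated.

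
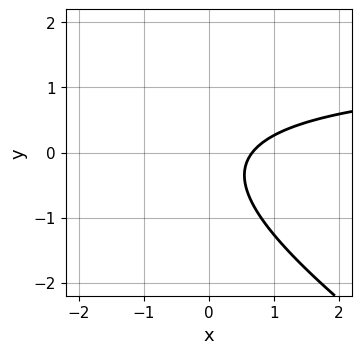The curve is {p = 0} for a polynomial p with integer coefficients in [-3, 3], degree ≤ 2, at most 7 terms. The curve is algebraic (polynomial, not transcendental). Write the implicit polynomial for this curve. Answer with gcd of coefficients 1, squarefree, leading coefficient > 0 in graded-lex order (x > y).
2*x*y + 3*y^2 - 3*x + y + 2

First, the degree is 2 — a generic line meets the curve in up to 2 points.
Next, against the integer gridlines: the curve avoids every integer y-axis point in the box.
Finally, these observations pin down the coefficients.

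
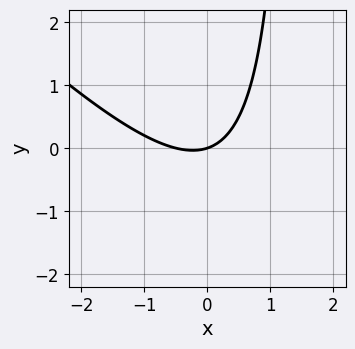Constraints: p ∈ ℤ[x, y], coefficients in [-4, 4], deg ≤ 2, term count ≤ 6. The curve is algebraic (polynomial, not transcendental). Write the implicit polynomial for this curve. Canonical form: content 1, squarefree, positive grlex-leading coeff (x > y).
(a) Degree: the shape is more complex than any degree-1 curve, so deg p = 2.
(b) Observable constraints: one x-axis crossing is at x = 0; it crosses the y-axis at the gridline y = 0.
(c) Fitting integer coefficients to these (and the overall shape) gives p.

2*x^2 + 2*x*y + x - 3*y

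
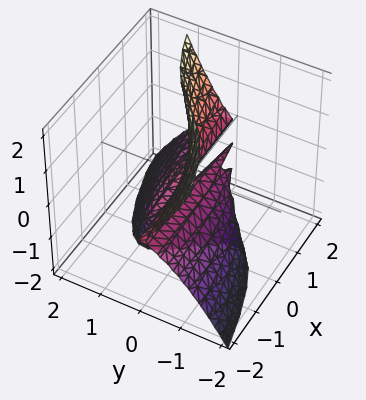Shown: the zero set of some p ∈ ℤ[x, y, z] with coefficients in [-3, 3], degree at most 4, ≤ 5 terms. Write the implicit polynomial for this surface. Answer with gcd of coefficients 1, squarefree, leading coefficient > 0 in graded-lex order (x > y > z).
x*z^2 - 2*y^3 - 2*y*z

(a) Degree: no degree-2 surface has this shape, so deg p = 3.
(b) From the axis intercepts and sections: the visible x-axis segment lies entirely on the surface; one y-axis crossing is at y = 0; every point of the z-axis in the box is on the surface.
(c) The integer polynomial consistent with all of this is the stated p.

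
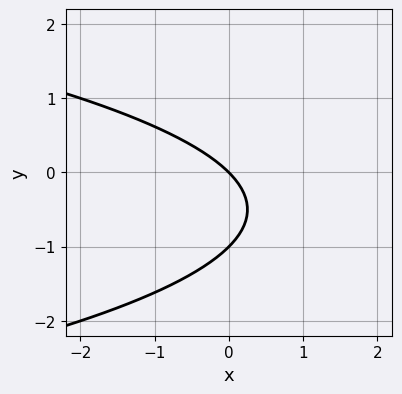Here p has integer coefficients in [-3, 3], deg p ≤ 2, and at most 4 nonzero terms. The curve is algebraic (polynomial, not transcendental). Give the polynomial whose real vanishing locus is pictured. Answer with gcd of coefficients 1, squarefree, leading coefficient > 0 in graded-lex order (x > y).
1. Degree: a generic line meets the curve in up to 2 points, so deg p = 2.
2. From the visible intercepts: among the integer gridlines, it crosses the y-axis at y ∈ {-1, 0}; it crosses the x-axis at the gridline x = 0.
3. These observations pin down the coefficients.

y^2 + x + y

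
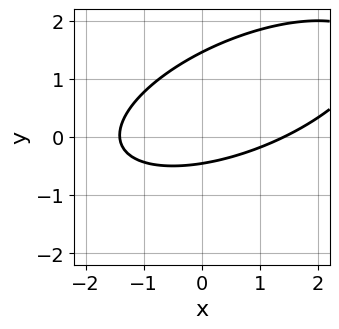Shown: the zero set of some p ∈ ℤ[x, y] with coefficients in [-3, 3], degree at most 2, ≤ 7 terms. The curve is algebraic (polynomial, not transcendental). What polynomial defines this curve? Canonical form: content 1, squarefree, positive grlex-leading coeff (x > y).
Degree: a generic line meets the curve in up to 2 points, so deg p = 2.
The integer polynomial consistent with all of this is the stated p.

x^2 - 2*x*y + 3*y^2 - 3*y - 2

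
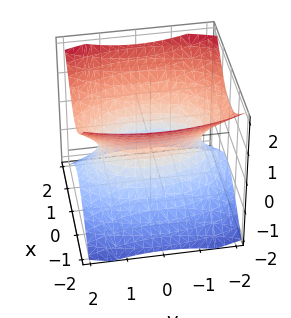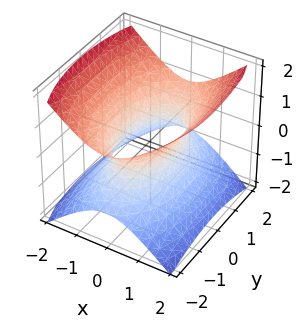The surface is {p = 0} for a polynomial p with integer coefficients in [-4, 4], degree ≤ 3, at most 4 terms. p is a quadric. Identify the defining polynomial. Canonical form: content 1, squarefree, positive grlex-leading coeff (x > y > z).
3*x^2 + y^2 - 3*z^2 - 2

deg p = 2. An hourglass — one-sheet hyperboloid; a quadric.
Symmetries: the y ↦ −y reflection is a symmetry, so y appears only in even powers; it's symmetric under z → −z, forcing even powers of z; mirror symmetry x ↦ −x ⇒ only even powers of x.
Reading off the gridlines: no z-intercept at any integer in the box.
Matching integer coefficients to the picture gives p.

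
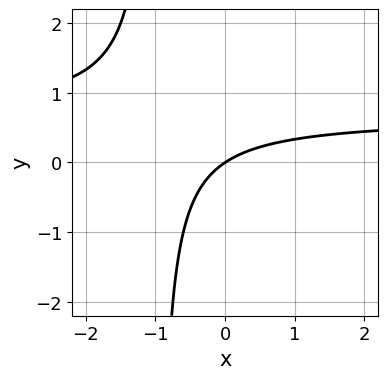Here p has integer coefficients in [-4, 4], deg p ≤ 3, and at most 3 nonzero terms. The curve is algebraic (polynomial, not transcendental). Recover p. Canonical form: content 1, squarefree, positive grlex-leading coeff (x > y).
First, degree: the shape is more complex than any degree-1 curve, so deg p = 2.
Then, observable constraints: it crosses the x-axis at the gridline x = 0; it crosses the y-axis at the gridline y = 0.
Finally, solving for integer coefficients yields p as stated.

3*x*y - 2*x + 3*y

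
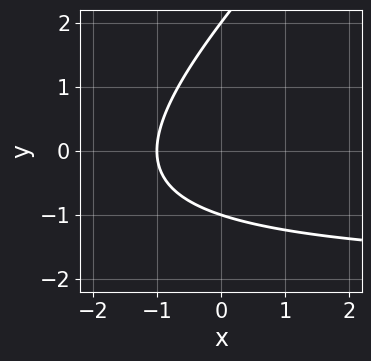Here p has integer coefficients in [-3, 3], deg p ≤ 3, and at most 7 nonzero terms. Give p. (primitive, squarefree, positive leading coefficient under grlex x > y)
x*y - y^2 + 2*x + y + 2

(a) Degree: no degree-1 curve has this shape, so deg p = 2.
(b) From the visible intercepts: it crosses the x-axis at the gridline x = -1; the y-axis gridline crossings are at y ∈ {-1, 2}.
(c) These observations pin down the coefficients.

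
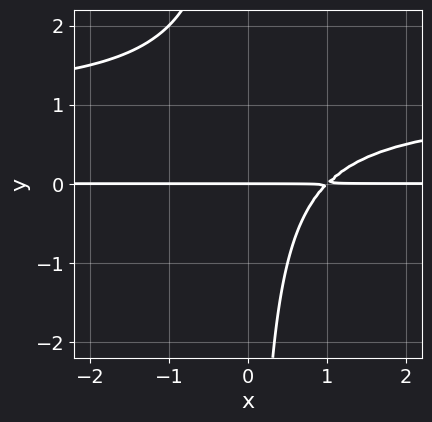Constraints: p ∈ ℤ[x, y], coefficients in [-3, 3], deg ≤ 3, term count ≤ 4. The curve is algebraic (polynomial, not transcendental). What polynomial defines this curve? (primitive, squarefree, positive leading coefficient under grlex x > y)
x*y^2 - x*y + y

Degree: no degree-2 curve has this shape, so deg p = 3.
From the axis intercepts and sections: one y-axis crossing is at y = 0; every point of the x-axis in the box is on the curve.
These observations pin down the coefficients.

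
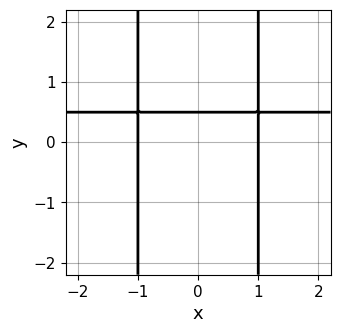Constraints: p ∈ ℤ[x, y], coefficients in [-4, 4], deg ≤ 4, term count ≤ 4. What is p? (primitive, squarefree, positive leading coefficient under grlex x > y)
2*x^2*y - x^2 - 2*y + 1

First, deg p = 3. A generic line meets the curve in up to 3 points.
Next, symmetries: the x ↦ −x reflection is a symmetry, so x appears only in even powers.
Then, observable constraints: the x-axis gridline crossings are at x ∈ {-1, 1}.
Finally, putting this together gives p.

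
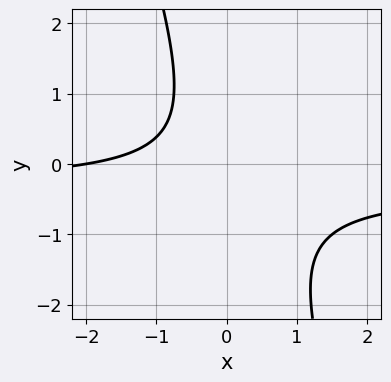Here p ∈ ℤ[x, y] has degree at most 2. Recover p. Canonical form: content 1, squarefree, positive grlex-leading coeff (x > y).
3*x*y + y^2 + x + 2

1. deg p = 2. A generic line meets the curve in up to 2 points.
2. From the axis intercepts and sections: it misses every integer gridline on the y-axis; it meets the x-axis at x = -2 (among the integer gridlines).
3. Together with the visible shape, these determine p as stated.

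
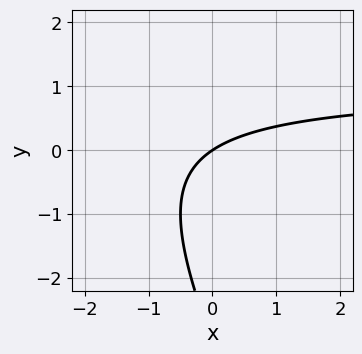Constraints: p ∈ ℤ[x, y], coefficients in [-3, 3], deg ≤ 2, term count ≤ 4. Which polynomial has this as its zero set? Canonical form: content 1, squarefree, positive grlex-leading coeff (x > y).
1. Degree: no degree-1 curve has this shape, so deg p = 2.
2. From the visible intercepts: one x-axis crossing is at x = 0; it meets the y-axis at y = 0 (among the integer gridlines).
3. Together with the visible shape, these determine p as stated.

2*x*y + y^2 - 2*x + 3*y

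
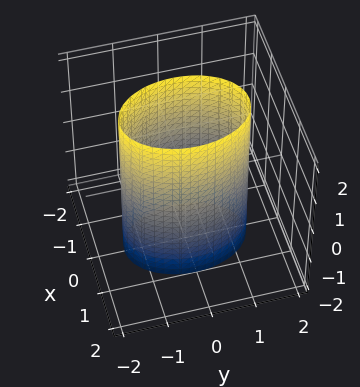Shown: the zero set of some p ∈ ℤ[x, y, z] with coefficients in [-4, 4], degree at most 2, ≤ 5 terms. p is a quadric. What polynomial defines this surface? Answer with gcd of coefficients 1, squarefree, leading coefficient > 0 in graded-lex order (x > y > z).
2*x^2 + y^2 - 2

1. The degree is 2 — a cylinder; a quadric.
2. Symmetries: mirror symmetry y ↦ −y ⇒ only even powers of y; the z ↦ −z reflection is a symmetry, so z appears only in even powers; the x ↦ −x reflection is a symmetry, so x appears only in even powers.
3. Observable constraints: the x-axis gridline crossings are at x ∈ {-1, 1}; it misses every integer gridline on the z-axis.
4. These observations pin down the coefficients.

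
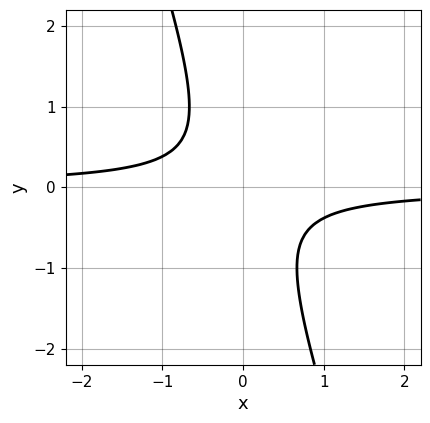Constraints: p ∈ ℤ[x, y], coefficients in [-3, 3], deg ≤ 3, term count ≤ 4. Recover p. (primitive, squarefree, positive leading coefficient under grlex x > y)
1. deg p = 2. A generic line meets the curve in up to 2 points.
2. Reading off the gridlines: no y-intercept at any integer in the box; it misses every integer gridline on the x-axis.
3. Together with the visible shape, these determine p as stated.

3*x*y + y^2 + 1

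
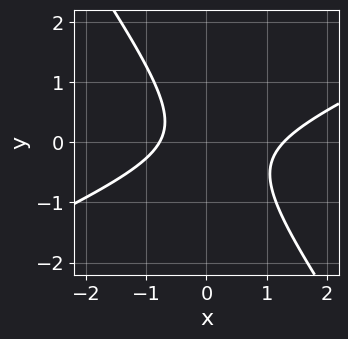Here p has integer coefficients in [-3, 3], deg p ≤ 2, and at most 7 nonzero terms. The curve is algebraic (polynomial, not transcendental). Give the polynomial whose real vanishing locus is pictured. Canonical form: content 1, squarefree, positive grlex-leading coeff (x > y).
The degree is 2 — a generic line meets the curve in up to 2 points.
From the visible intercepts: the curve avoids every integer y-axis point in the box.
Solving for integer coefficients yields p as stated.

2*x^2 - 3*x*y - 3*y^2 - x - 2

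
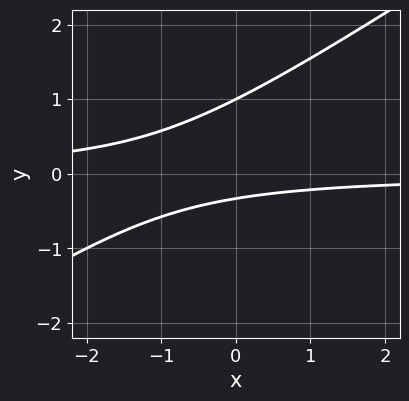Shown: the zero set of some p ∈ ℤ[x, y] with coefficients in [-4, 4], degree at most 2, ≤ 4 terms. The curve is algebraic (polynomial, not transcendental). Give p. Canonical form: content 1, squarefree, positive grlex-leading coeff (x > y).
1. Degree: the shape is more complex than any degree-1 curve, so deg p = 2.
2. Observable constraints: it misses every integer gridline on the x-axis; it meets the y-axis at y = 1 (among the integer gridlines).
3. Solving for integer coefficients yields p as stated.

2*x*y - 3*y^2 + 2*y + 1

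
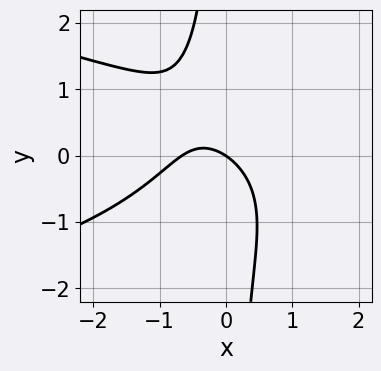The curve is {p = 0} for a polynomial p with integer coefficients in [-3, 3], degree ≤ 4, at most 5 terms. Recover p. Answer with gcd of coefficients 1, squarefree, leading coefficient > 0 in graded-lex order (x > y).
1. Degree: the shape is more complex than any degree-2 curve, so deg p = 3.
2. Reading off the gridlines: it meets the x-axis at x = 0 (among the integer gridlines); it crosses the y-axis at the gridline y = 0.
3. Putting this together gives p.

3*x*y^2 + 3*x^2 + 2*x + 3*y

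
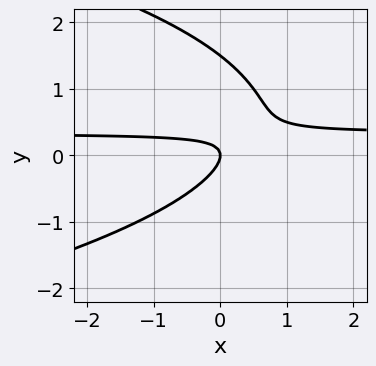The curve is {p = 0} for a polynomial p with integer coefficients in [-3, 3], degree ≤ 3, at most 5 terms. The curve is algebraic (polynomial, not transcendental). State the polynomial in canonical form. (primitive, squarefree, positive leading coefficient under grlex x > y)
2*y^3 + 3*x*y - 3*y^2 - x

(a) deg p = 3. The shape is more complex than any degree-2 curve.
(b) Checking where it meets the axes: it meets the y-axis at y = 0 (among the integer gridlines); one x-axis crossing is at x = 0.
(c) Fitting integer coefficients to these (and the overall shape) gives p.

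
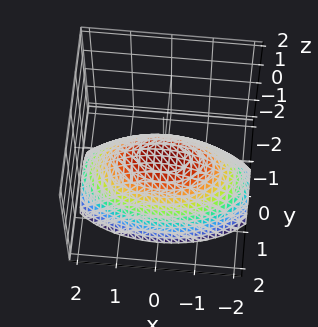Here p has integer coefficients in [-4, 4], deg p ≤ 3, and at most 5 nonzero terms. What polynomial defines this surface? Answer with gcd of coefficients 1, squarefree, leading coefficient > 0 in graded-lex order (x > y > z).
x^2 + 3*y^2 + 3*z

deg p = 2. A single bowl opening along one axis; a quadric.
Symmetries: it's symmetric under y → −y, forcing even powers of y; mirror symmetry x ↦ −x ⇒ only even powers of x.
Against the integer gridlines: one y-axis crossing is at y = 0; it crosses the x-axis at the gridline x = 0; it meets the z-axis at z = 0 (among the integer gridlines).
Assembling these constraints gives the stated polynomial.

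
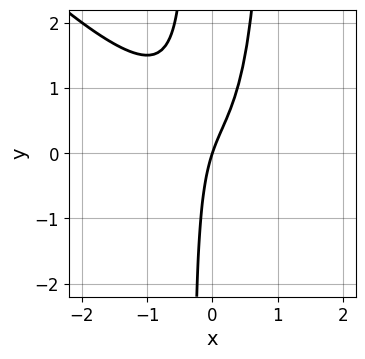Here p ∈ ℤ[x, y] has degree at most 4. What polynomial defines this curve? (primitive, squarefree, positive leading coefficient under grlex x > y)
3*x^3 + 3*x^2*y - 2*x*y + 3*x - y

deg p = 3. The shape is more complex than any degree-2 curve.
Checking where it meets the axes: it meets the x-axis at x = 0 (among the integer gridlines); it crosses the y-axis at the gridline y = 0.
The integer polynomial consistent with all of this is the stated p.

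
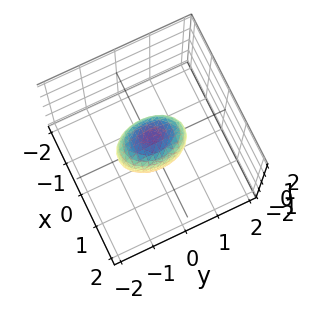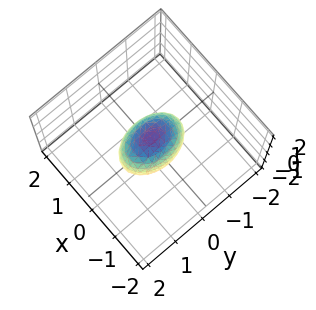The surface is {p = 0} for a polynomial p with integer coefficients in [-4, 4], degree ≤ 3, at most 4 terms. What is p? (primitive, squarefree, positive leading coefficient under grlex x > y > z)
(a) deg p = 2. Bounded and convex; a quadric.
(b) Symmetries: it's symmetric under z → −z, forcing even powers of z; mirror symmetry x ↦ −x ⇒ only even powers of x; the y ↦ −y reflection is a symmetry, so y appears only in even powers.
(c) Checking where it meets the axes: the y-axis gridline crossings are at y ∈ {-1, 1}; the z-axis gridline crossings are at z ∈ {-1, 1}.
(d) Assembling these constraints gives the stated polynomial.

2*x^2 + y^2 + z^2 - 1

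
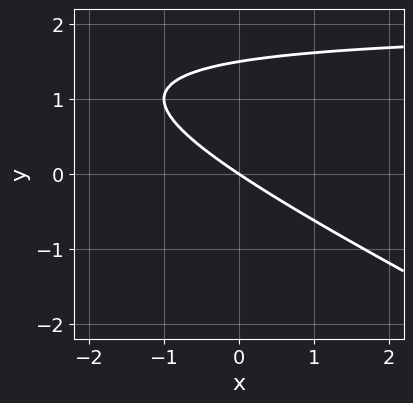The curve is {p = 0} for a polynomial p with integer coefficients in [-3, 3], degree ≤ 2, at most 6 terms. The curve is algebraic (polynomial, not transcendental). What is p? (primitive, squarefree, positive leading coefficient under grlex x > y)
(a) The degree is 2 — no degree-1 curve has this shape.
(b) Against the integer gridlines: it meets the y-axis at y = 0 (among the integer gridlines); it crosses the x-axis at the gridline x = 0.
(c) These observations pin down the coefficients.

x*y + 2*y^2 - 2*x - 3*y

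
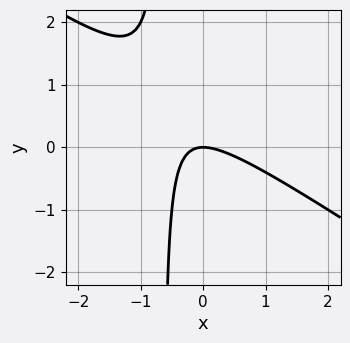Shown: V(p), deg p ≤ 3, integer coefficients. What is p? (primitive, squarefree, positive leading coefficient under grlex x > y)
2*x^2 + 3*x*y + 2*y

First, degree: a generic line meets the curve in up to 2 points, so deg p = 2.
Then, observable constraints: it meets the x-axis at x = 0 (among the integer gridlines); it crosses the y-axis at the gridline y = 0.
Finally, the integer polynomial consistent with all of this is the stated p.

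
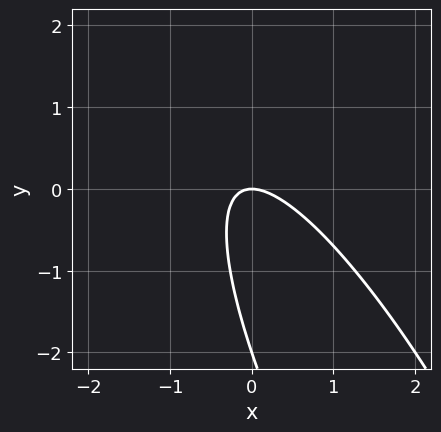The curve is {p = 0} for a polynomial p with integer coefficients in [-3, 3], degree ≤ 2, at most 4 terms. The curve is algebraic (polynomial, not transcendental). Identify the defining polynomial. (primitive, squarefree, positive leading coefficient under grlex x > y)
deg p = 2. The shape is more complex than any degree-1 curve.
Checking where it meets the axes: among the integer gridlines, it crosses the y-axis at y ∈ {-2, 0}; it crosses the x-axis at the gridline x = 0.
Matching integer coefficients to the picture gives p.

3*x^2 + 3*x*y + y^2 + 2*y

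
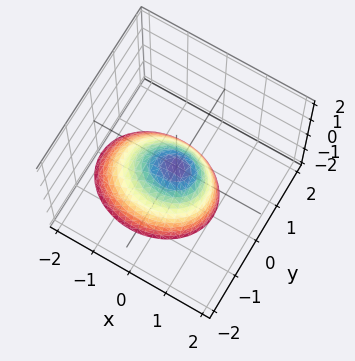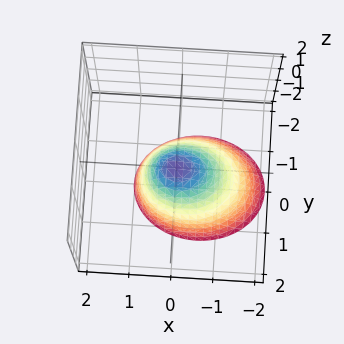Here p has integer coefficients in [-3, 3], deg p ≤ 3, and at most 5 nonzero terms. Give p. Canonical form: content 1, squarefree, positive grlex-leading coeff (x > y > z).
2*x^2 - x*z + 3*y^2 + 2*z

First, deg p = 2. The shape is more complex than any degree-1 surface.
Next, checking where it meets the axes: one y-axis crossing is at y = 0; one x-axis crossing is at x = 0.
Finally, matching integer coefficients to the picture gives p.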